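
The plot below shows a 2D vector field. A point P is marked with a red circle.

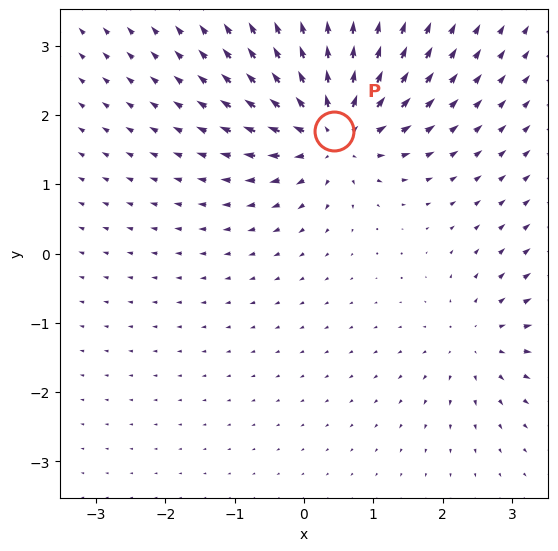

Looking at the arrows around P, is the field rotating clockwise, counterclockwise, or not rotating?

Near P at (0.4, 1.8) the arrows show no circulation. The curl there is ≈0.

not rotating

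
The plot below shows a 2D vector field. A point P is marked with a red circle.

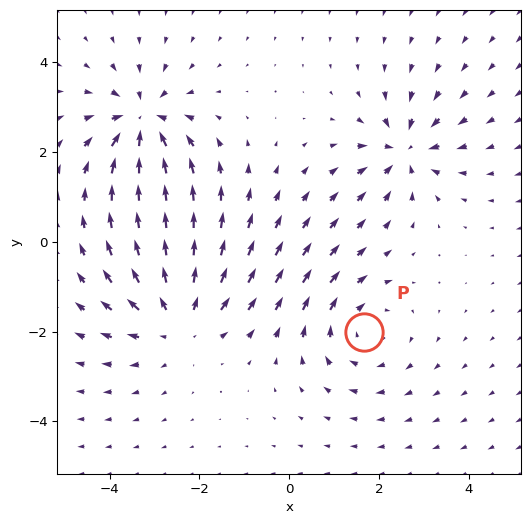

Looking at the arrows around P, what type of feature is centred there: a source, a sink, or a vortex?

At P (1.7, -2.0) the arrows circulate clockwise. Divergence ≈0, curl about -3 — near-zero divergence with nonzero curl is a vortex.

vortex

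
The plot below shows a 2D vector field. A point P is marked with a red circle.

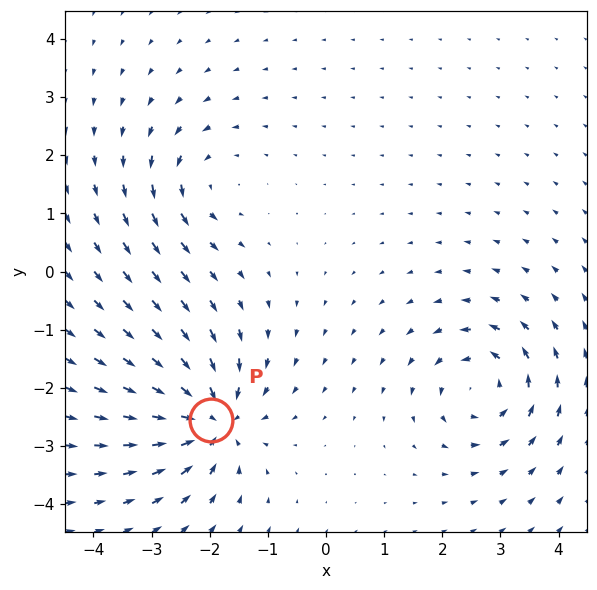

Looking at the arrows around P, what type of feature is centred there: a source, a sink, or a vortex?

sink

At P (-2.0, -2.5) the arrows converge inward. Divergence about -6, curl ≈0 — negative divergence with near-zero curl is a sink.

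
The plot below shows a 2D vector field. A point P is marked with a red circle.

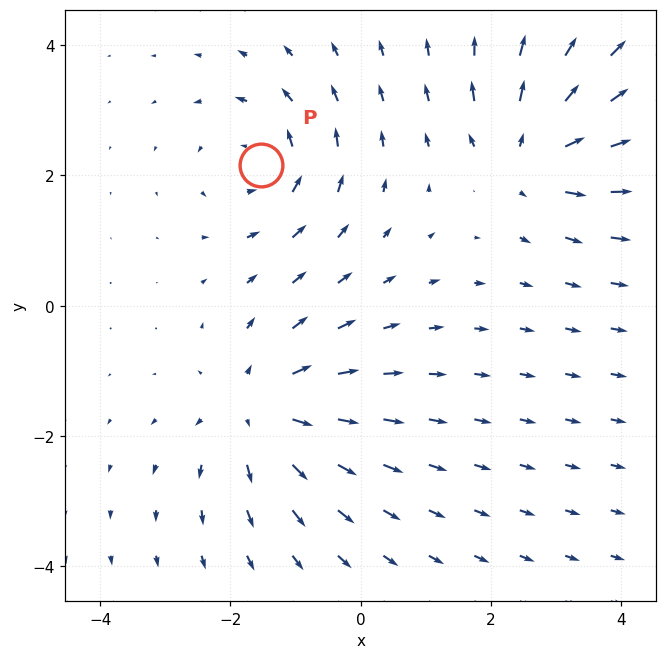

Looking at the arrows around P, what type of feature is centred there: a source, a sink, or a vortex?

vortex

At P (-1.5, 2.2) the arrows circulate counterclockwise. Divergence ≈0, curl about +3 — near-zero divergence with nonzero curl is a vortex.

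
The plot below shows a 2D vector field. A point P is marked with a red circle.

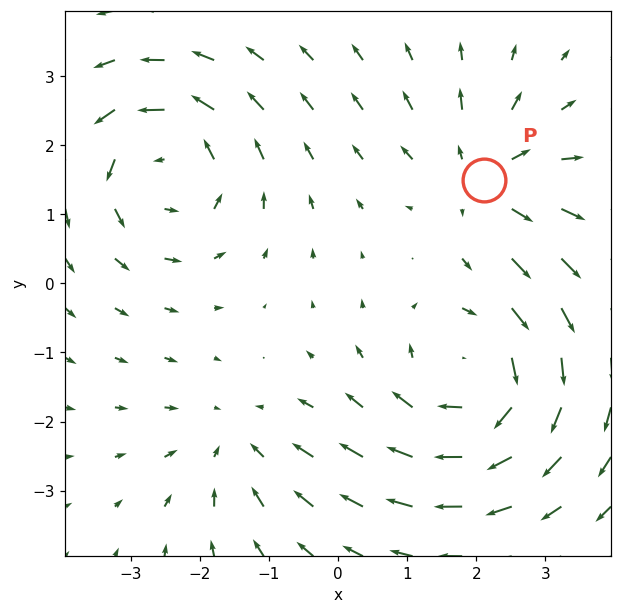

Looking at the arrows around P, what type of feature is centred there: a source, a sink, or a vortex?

At P (2.1, 1.5) the arrows spread outward. Divergence about +4, curl ≈0 — positive divergence with near-zero curl is a source.

source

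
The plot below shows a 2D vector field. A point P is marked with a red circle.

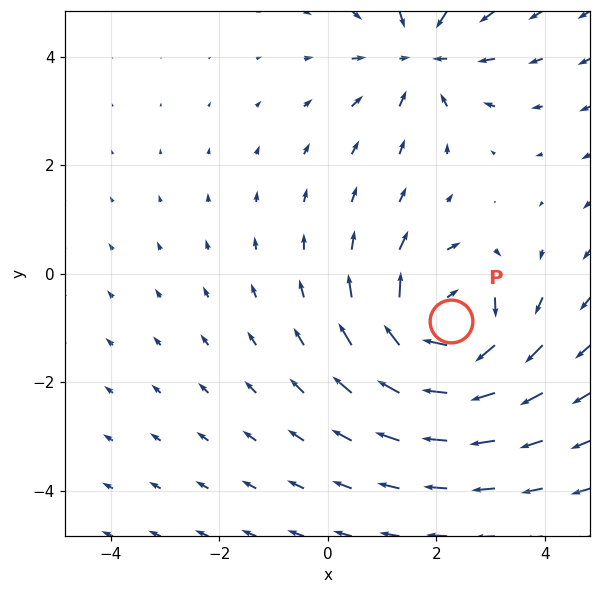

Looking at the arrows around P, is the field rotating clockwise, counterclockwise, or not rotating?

Near P at (2.3, -0.9) the arrows circulate clockwise. The curl (z-component) there is about -6; negative curl means clockwise rotation.

clockwise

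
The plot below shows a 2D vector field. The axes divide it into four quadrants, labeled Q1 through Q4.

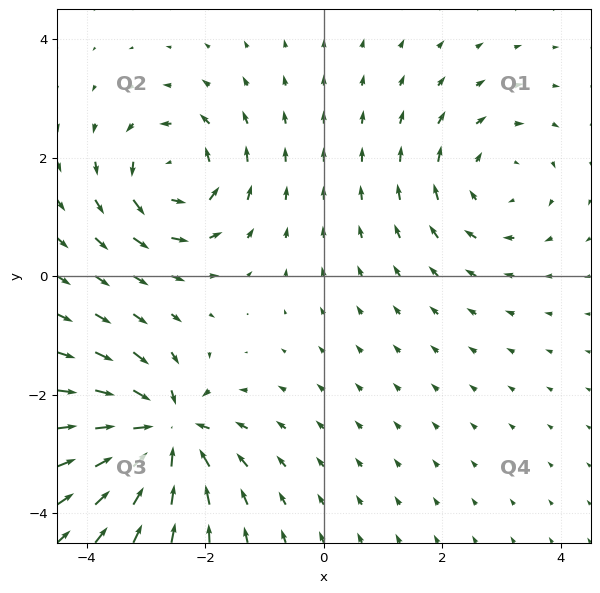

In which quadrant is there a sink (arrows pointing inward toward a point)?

The sink sits at approximately (-2.7, -2.6), which lies in quadrant Q3. The divergence there is about -5, negative as expected for a sink.

Q3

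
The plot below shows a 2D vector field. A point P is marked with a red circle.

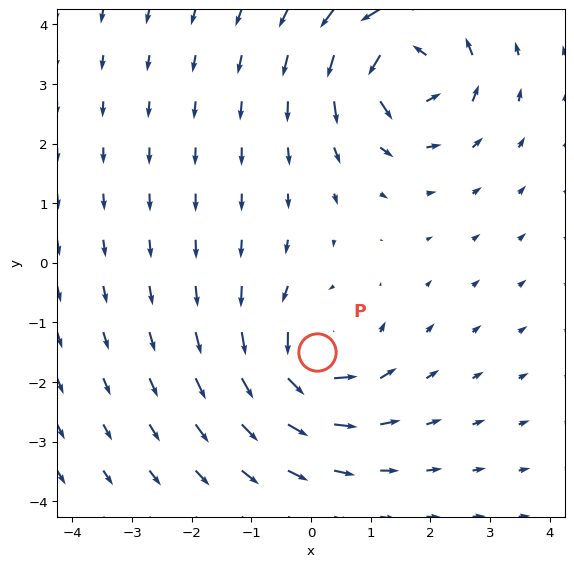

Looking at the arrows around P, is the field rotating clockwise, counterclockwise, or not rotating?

Near P at (0.1, -1.5) the arrows circulate counterclockwise. The curl (z-component) there is about +4; positive curl means counterclockwise rotation.

counterclockwise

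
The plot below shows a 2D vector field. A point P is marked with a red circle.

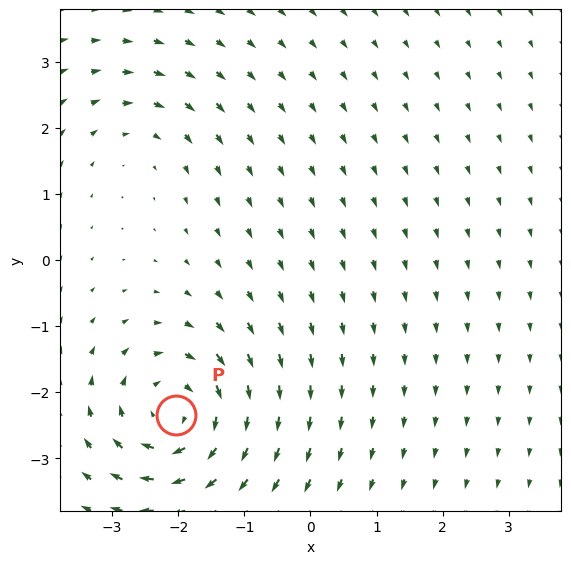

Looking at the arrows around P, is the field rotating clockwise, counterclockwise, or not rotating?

Near P at (-2.0, -2.3) the arrows circulate clockwise. The curl (z-component) there is about -5; negative curl means clockwise rotation.

clockwise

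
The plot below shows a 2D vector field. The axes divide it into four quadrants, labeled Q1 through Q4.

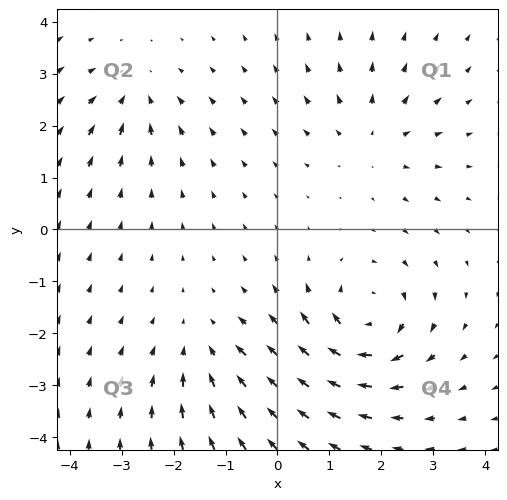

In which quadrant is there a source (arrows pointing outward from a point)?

Q1

The source sits at approximately (1.8, 1.7), which lies in quadrant Q1. The divergence there is about +3, positive as expected for a source.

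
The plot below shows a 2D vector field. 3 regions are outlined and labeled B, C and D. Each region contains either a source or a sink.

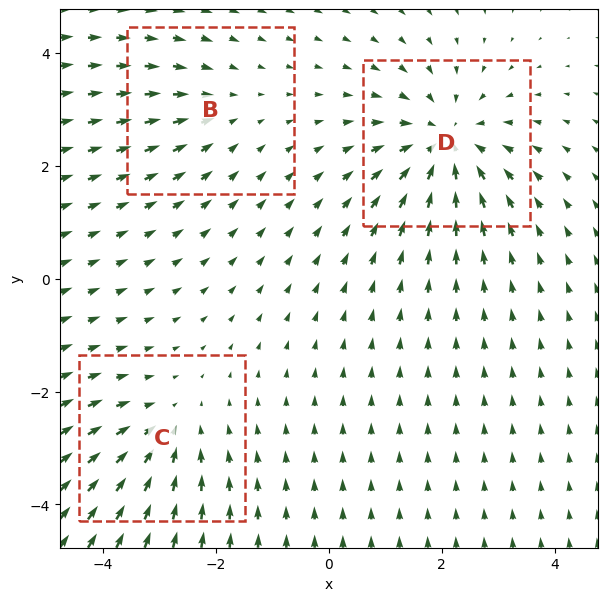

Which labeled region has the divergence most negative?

D

Divergence at each region's feature centre — B: about -2, C: about -3, D: about -4. Region D is most negative.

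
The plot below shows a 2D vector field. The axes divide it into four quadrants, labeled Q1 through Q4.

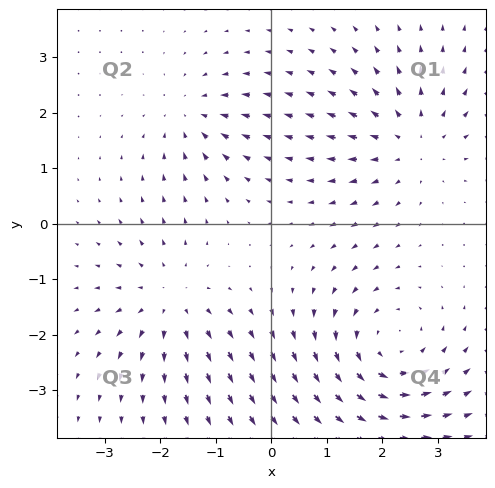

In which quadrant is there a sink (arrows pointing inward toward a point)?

Q2

The sink sits at approximately (-1.4, 1.9), which lies in quadrant Q2. The divergence there is about -3, negative as expected for a sink.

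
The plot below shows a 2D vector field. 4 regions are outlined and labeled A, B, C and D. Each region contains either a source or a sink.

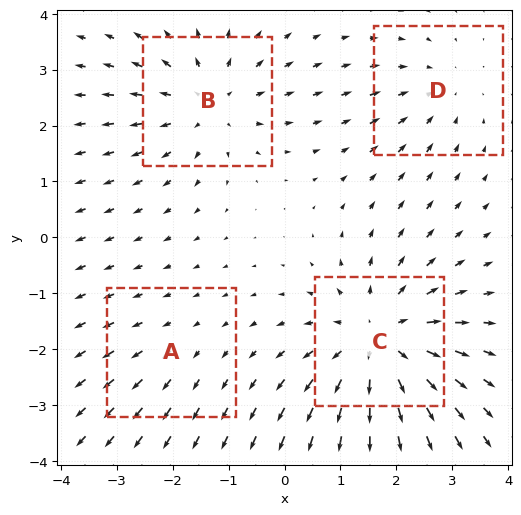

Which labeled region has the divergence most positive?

C

Divergence at each region's feature centre — A: about +2, B: about +4, C: about +6, D: about -3. Region C is most positive.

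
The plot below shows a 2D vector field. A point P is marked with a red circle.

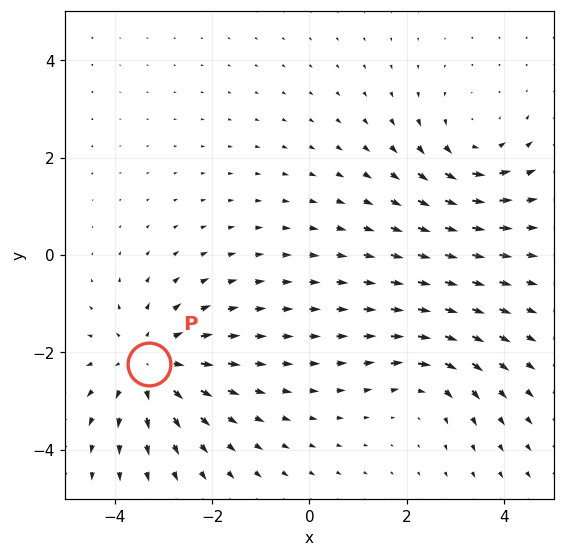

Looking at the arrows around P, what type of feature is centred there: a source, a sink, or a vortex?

At P (-3.3, -2.2) the arrows spread outward. Divergence about +4, curl ≈0 — positive divergence with near-zero curl is a source.

source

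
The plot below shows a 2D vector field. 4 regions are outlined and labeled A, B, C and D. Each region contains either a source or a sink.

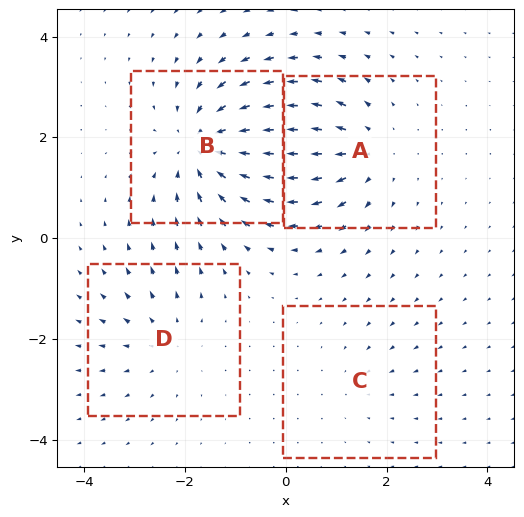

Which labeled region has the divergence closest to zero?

C

Divergence at each region's feature centre — A: about +4, B: about -6, C: about -2, D: about +3. Region C is closest to zero.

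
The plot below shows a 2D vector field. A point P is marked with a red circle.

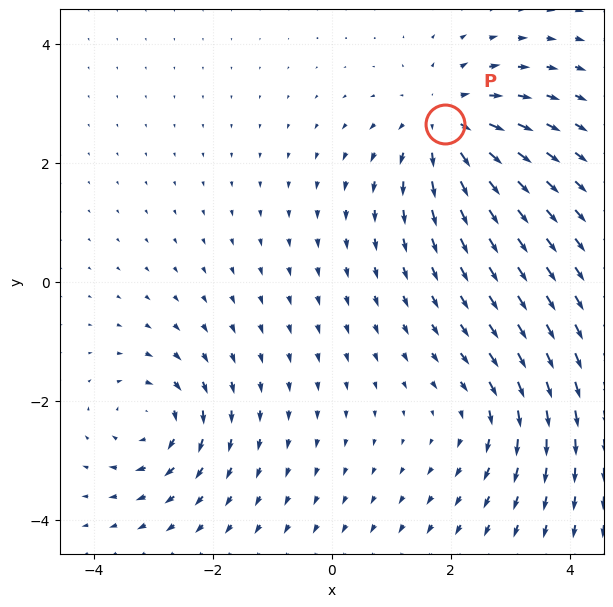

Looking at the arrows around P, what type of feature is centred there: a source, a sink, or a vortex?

source

At P (1.9, 2.6) the arrows spread outward. Divergence about +4, curl ≈0 — positive divergence with near-zero curl is a source.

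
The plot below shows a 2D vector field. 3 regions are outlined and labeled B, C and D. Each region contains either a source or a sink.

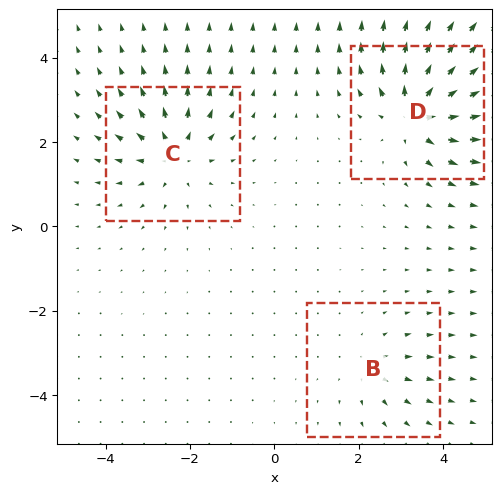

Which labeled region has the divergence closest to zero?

Divergence at each region's feature centre — B: about +2, C: about +4, D: about +6. Region B is closest to zero.

B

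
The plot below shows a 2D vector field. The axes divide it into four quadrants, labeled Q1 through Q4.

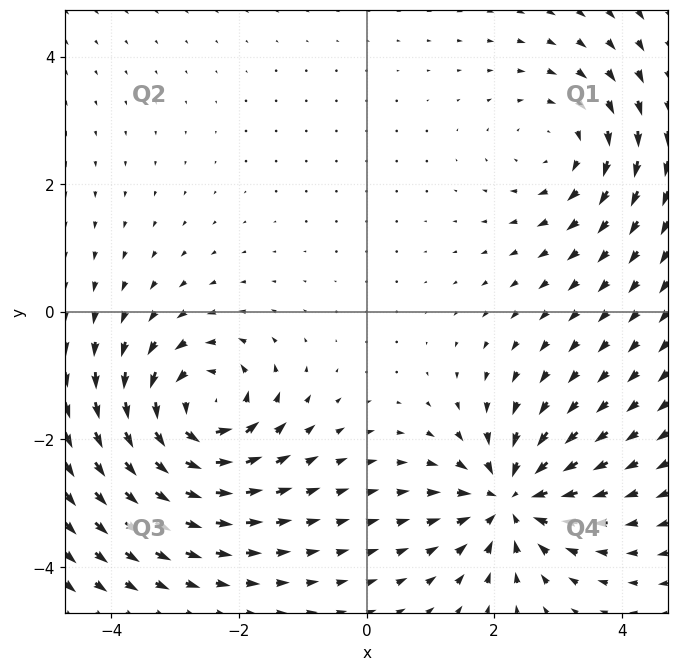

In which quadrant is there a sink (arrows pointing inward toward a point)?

The sink sits at approximately (2.2, -2.9), which lies in quadrant Q4. The divergence there is about -5, negative as expected for a sink.

Q4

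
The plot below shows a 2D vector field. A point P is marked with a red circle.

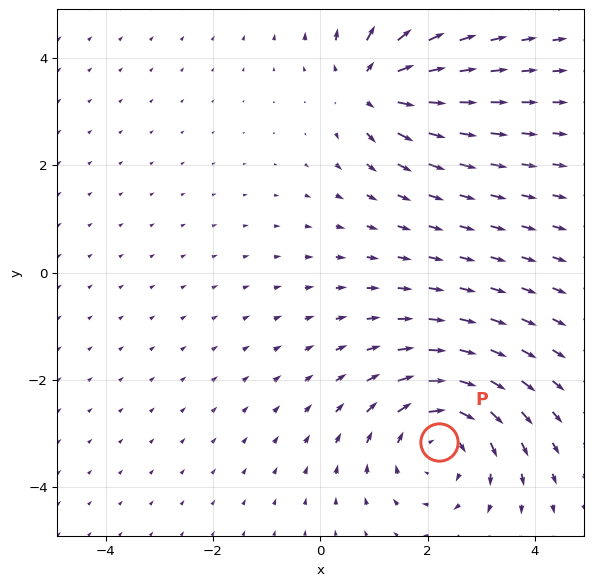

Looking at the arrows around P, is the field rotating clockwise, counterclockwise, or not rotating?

clockwise

Near P at (2.2, -3.2) the arrows circulate clockwise. The curl (z-component) there is about -4; negative curl means clockwise rotation.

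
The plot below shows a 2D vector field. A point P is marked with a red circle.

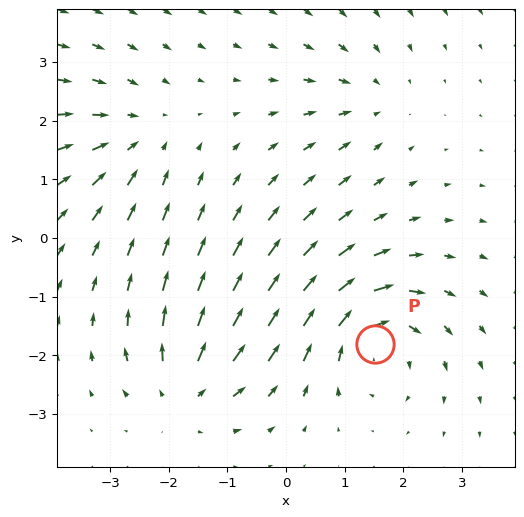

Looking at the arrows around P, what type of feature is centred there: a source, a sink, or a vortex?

At P (1.5, -1.8) the arrows circulate clockwise. Divergence ≈0, curl about -6 — near-zero divergence with nonzero curl is a vortex.

vortex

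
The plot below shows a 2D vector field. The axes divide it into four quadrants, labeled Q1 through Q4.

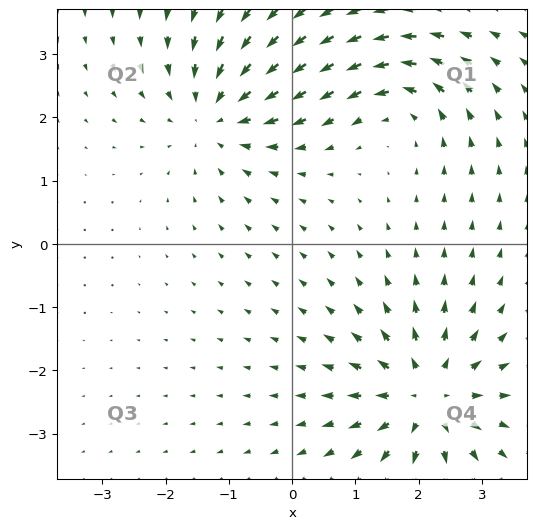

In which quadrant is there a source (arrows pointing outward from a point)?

The source sits at approximately (2.1, -2.4), which lies in quadrant Q4. The divergence there is about +5, positive as expected for a source.

Q4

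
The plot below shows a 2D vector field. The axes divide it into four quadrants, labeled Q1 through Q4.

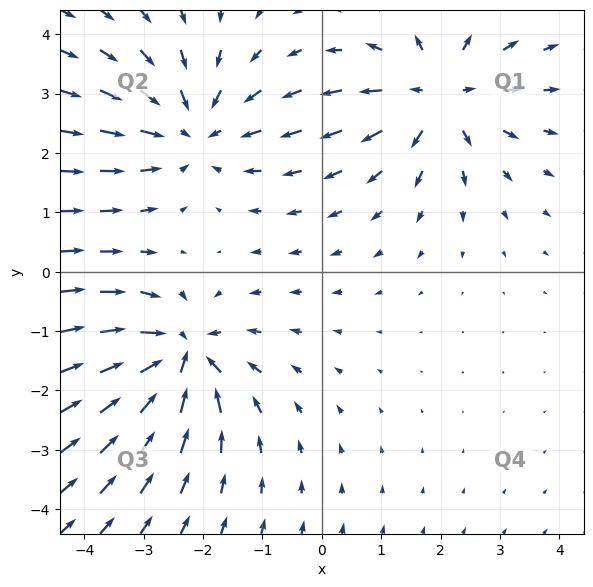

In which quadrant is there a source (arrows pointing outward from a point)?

Q1

The source sits at approximately (2.0, 3.0), which lies in quadrant Q1. The divergence there is about +4, positive as expected for a source.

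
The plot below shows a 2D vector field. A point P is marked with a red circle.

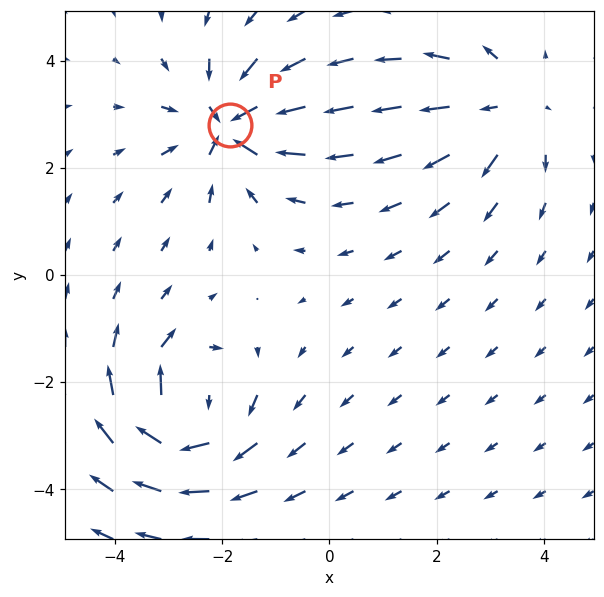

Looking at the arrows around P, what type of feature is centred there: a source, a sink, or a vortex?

At P (-1.9, 2.8) the arrows converge inward. Divergence about -6, curl ≈0 — negative divergence with near-zero curl is a sink.

sink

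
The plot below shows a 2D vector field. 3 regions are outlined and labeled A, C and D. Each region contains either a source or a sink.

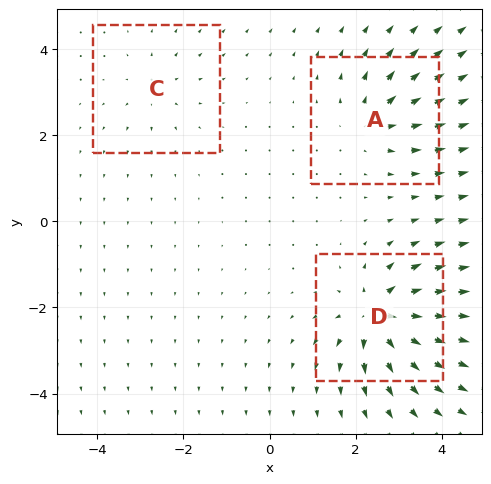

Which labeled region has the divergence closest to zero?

Divergence at each region's feature centre — A: about +4, C: about +3, D: about +7. Region C is closest to zero.

C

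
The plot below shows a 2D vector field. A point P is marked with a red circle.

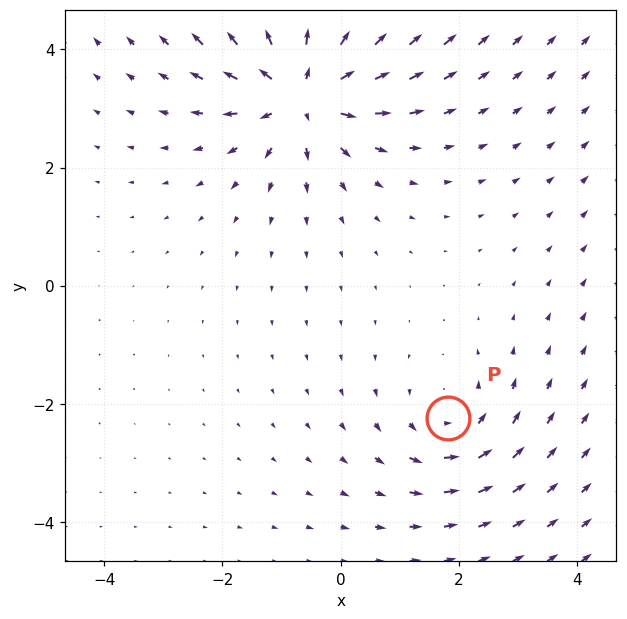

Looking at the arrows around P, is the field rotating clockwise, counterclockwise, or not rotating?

counterclockwise

Near P at (1.8, -2.2) the arrows circulate counterclockwise. The curl (z-component) there is about +3; positive curl means counterclockwise rotation.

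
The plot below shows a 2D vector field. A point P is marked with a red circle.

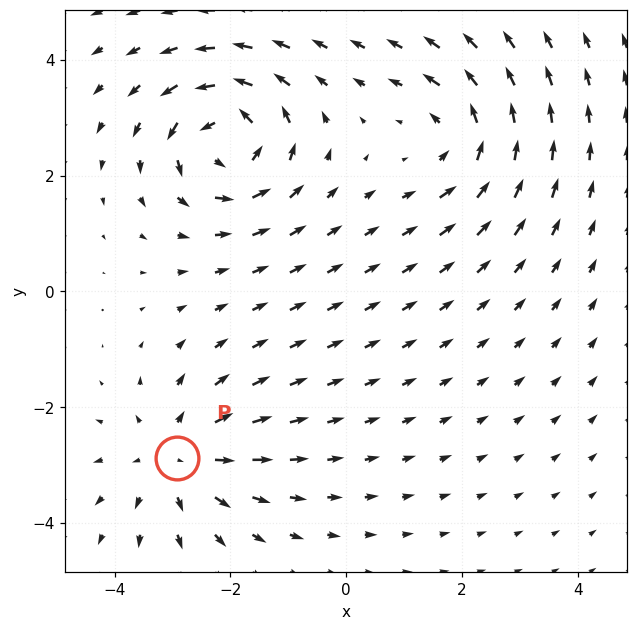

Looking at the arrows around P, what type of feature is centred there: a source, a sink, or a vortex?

At P (-2.9, -2.9) the arrows spread outward. Divergence about +4, curl ≈0 — positive divergence with near-zero curl is a source.

source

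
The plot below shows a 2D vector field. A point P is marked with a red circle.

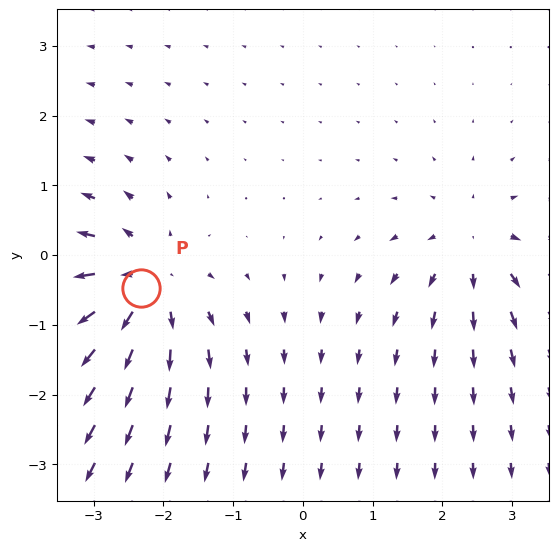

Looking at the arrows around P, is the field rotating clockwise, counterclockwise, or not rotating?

not rotating

Near P at (-2.3, -0.5) the arrows show no circulation. The curl there is ≈0.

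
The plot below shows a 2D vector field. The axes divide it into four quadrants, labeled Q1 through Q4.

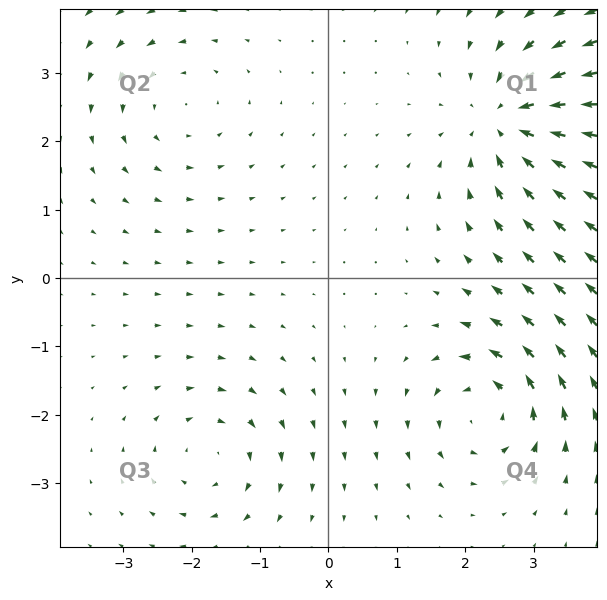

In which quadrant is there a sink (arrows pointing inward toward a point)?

Q1

The sink sits at approximately (2.6, 2.3), which lies in quadrant Q1. The divergence there is about -5, negative as expected for a sink.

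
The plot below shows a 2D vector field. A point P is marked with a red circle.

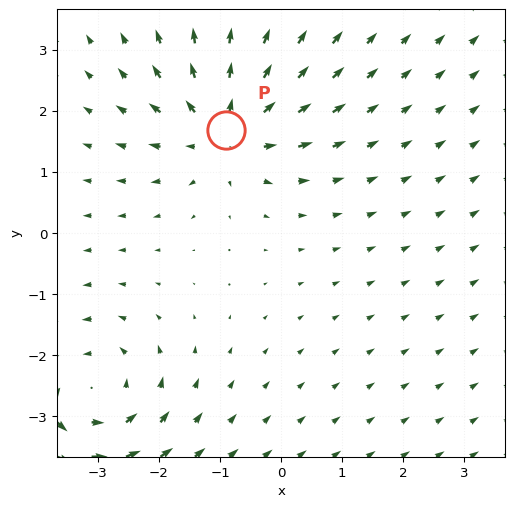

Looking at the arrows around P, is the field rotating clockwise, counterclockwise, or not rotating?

not rotating

Near P at (-0.9, 1.7) the arrows show no circulation. The curl there is ≈0.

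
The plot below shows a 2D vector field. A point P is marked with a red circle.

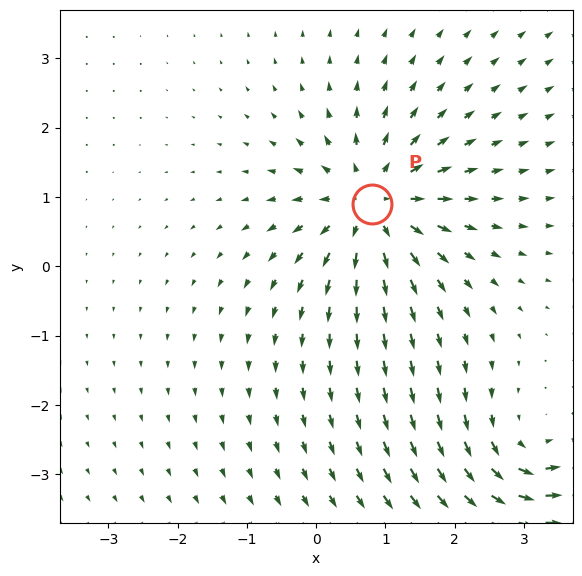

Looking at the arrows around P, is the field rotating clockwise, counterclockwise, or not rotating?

Near P at (0.8, 0.9) the arrows show no circulation. The curl there is ≈0.

not rotating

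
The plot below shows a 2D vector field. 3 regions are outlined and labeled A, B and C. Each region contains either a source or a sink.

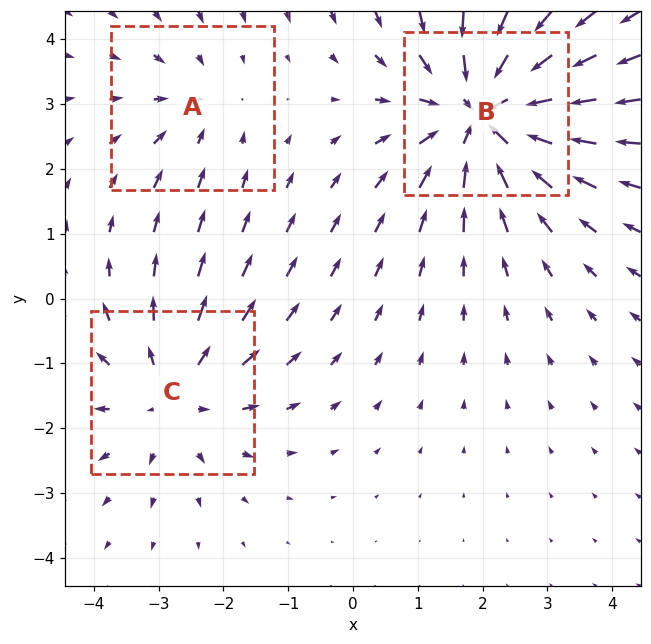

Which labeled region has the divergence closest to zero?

A

Divergence at each region's feature centre — A: about -2, B: about -5, C: about +3. Region A is closest to zero.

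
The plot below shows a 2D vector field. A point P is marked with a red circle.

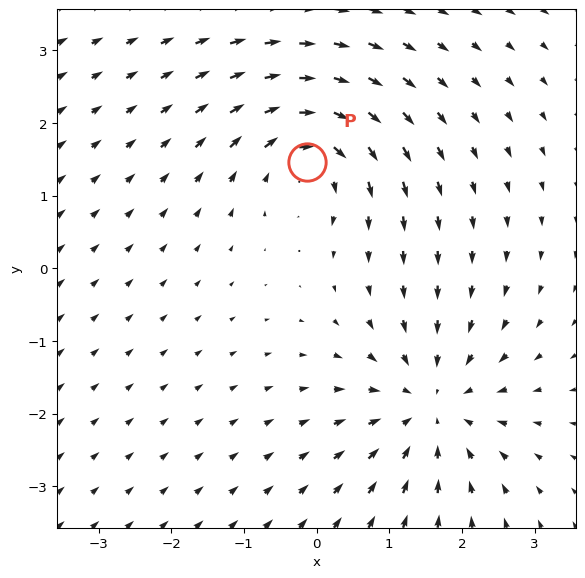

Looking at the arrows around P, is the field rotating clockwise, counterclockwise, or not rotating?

Near P at (-0.1, 1.5) the arrows circulate clockwise. The curl (z-component) there is about -3; negative curl means clockwise rotation.

clockwise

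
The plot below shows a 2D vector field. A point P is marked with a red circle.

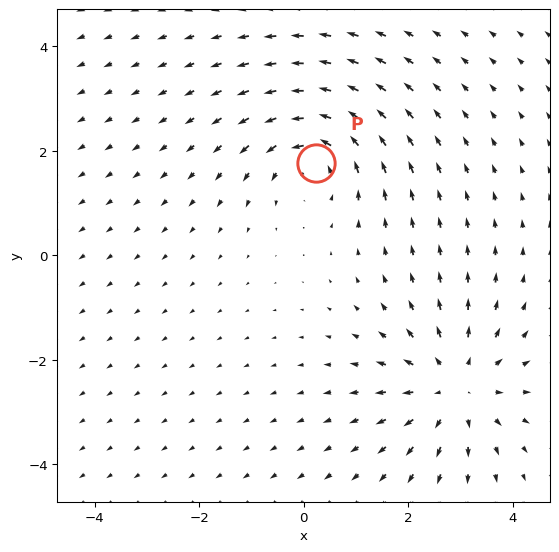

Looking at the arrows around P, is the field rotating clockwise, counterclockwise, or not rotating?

Near P at (0.2, 1.8) the arrows circulate counterclockwise. The curl (z-component) there is about +4; positive curl means counterclockwise rotation.

counterclockwise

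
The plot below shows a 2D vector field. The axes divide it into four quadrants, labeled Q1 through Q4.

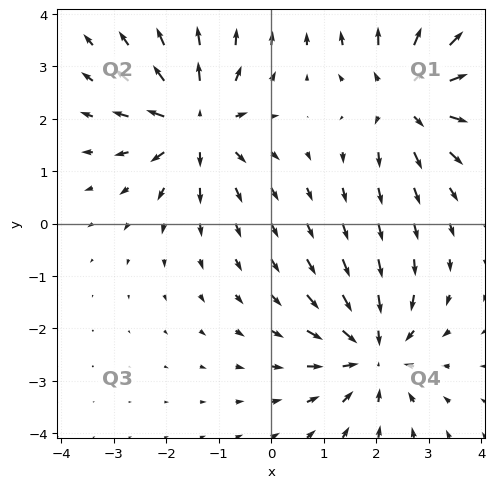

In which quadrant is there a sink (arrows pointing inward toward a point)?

The sink sits at approximately (1.9, -2.5), which lies in quadrant Q4. The divergence there is about -5, negative as expected for a sink.

Q4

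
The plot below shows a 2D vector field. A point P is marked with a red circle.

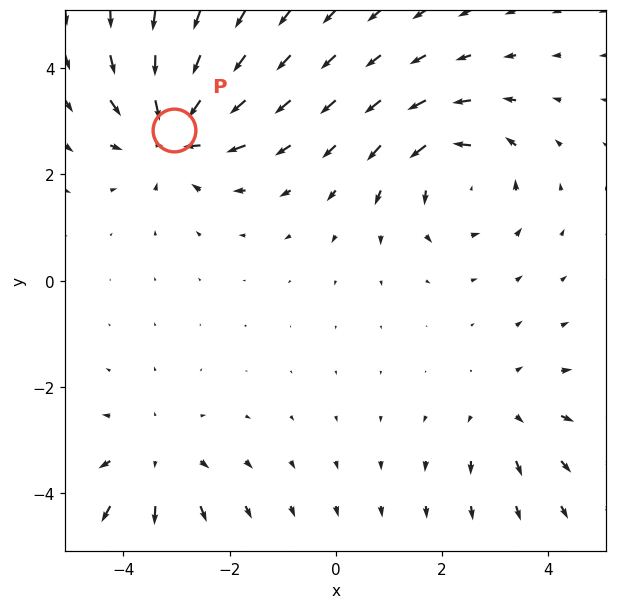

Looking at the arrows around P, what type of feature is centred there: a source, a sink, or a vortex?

At P (-3.0, 2.8) the arrows converge inward. Divergence about -5, curl ≈0 — negative divergence with near-zero curl is a sink.

sink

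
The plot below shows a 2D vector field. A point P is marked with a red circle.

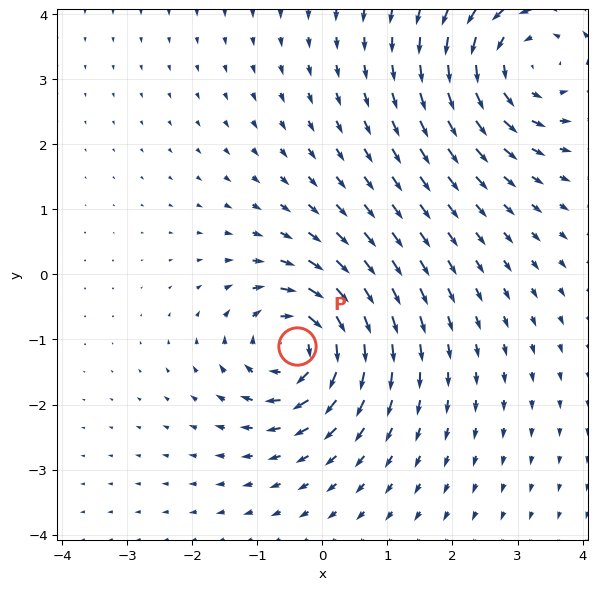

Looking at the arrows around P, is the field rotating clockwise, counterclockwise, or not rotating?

clockwise

Near P at (-0.4, -1.1) the arrows circulate clockwise. The curl (z-component) there is about -7; negative curl means clockwise rotation.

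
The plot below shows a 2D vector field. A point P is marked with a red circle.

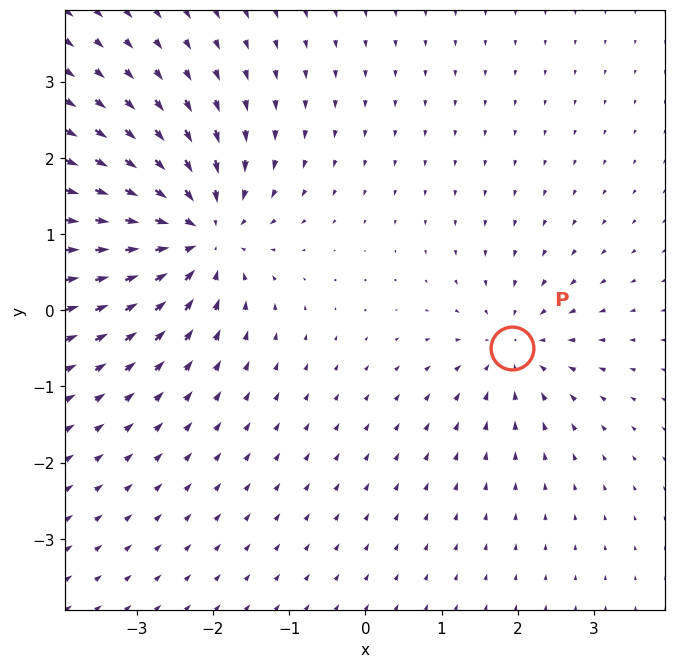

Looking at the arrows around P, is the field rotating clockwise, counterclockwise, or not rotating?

Near P at (1.9, -0.5) the arrows show no circulation. The curl there is ≈0.

not rotating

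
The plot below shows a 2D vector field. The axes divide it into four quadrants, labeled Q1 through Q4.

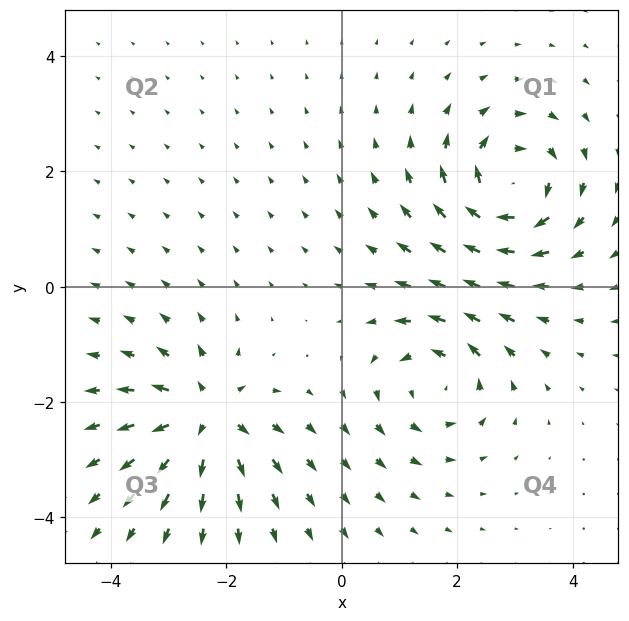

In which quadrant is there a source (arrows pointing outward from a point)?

The source sits at approximately (-2.4, -2.3), which lies in quadrant Q3. The divergence there is about +5, positive as expected for a source.

Q3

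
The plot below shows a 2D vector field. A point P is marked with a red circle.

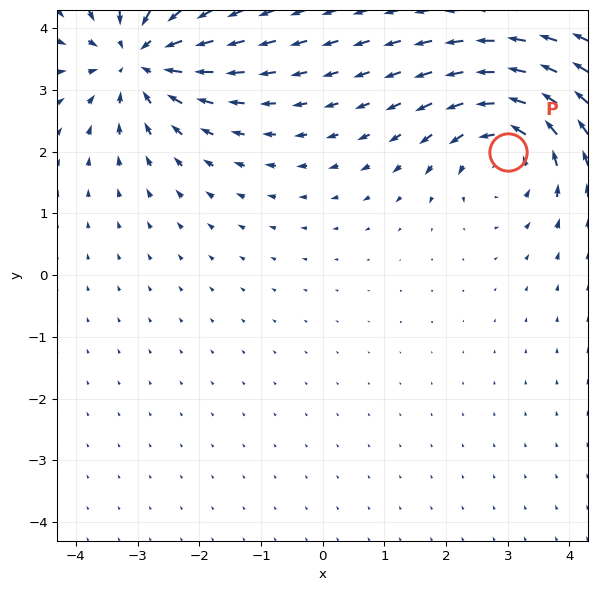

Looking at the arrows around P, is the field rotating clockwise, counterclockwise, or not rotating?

counterclockwise

Near P at (3.0, 2.0) the arrows circulate counterclockwise. The curl (z-component) there is about +4; positive curl means counterclockwise rotation.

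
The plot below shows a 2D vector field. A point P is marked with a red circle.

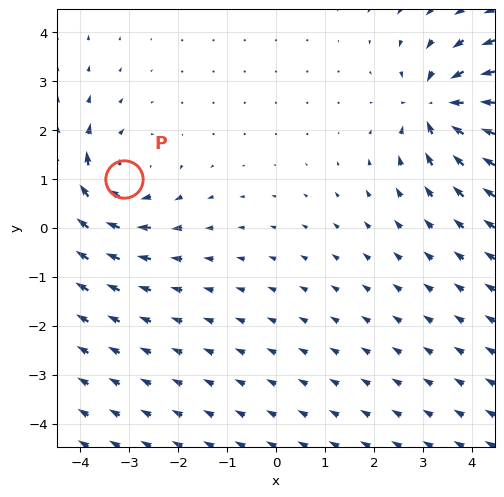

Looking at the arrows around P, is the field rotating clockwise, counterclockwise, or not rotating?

Near P at (-3.1, 1.0) the arrows circulate clockwise. The curl (z-component) there is about -3; negative curl means clockwise rotation.

clockwise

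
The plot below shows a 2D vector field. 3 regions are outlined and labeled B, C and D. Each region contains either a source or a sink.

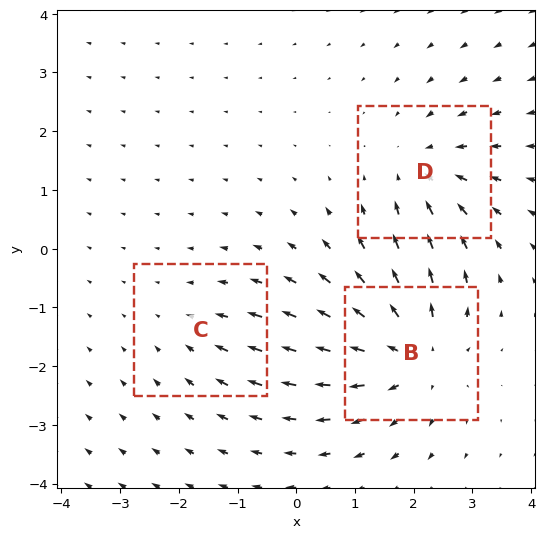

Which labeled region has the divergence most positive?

Divergence at each region's feature centre — B: about +4, C: about -2, D: about -3. Region B is most positive.

B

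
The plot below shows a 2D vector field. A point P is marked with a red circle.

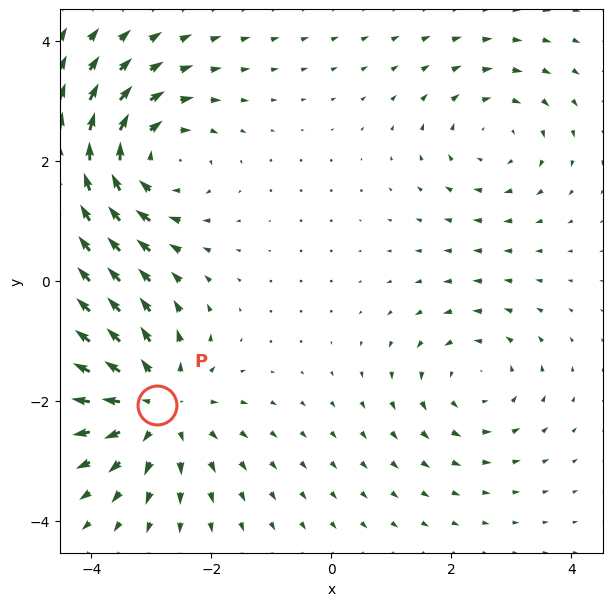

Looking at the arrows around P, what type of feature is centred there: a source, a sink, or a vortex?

source

At P (-2.9, -2.1) the arrows spread outward. Divergence about +5, curl ≈0 — positive divergence with near-zero curl is a source.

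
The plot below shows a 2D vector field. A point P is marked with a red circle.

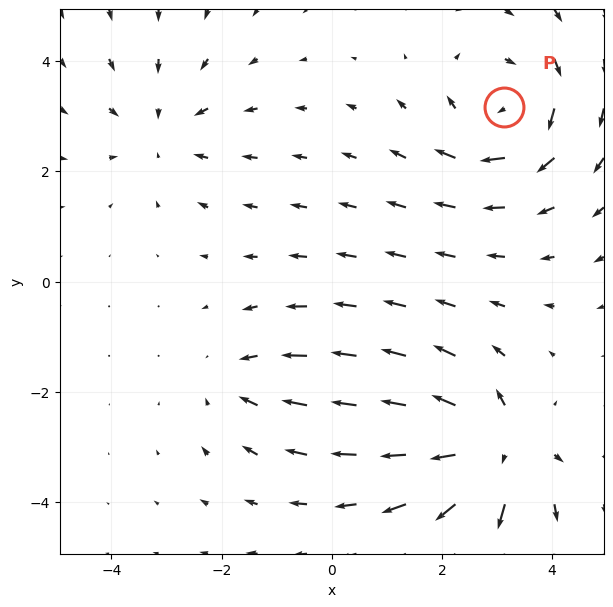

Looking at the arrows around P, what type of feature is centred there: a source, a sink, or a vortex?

At P (3.1, 3.2) the arrows circulate clockwise. Divergence ≈0, curl about -5 — near-zero divergence with nonzero curl is a vortex.

vortex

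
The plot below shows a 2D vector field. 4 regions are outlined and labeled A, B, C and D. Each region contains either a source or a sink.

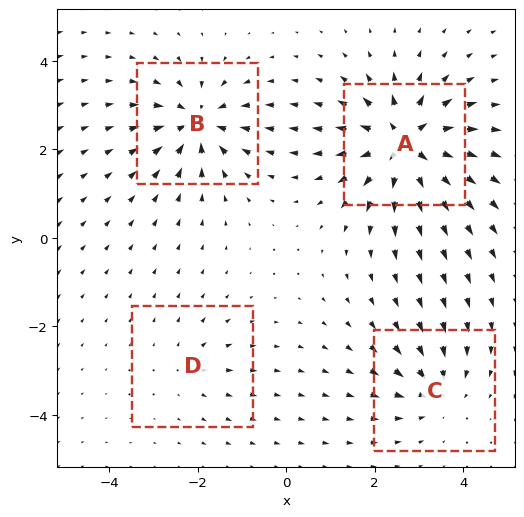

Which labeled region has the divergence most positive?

Divergence at each region's feature centre — A: about +8, B: about -6, C: about -4, D: about +2. Region A is most positive.

A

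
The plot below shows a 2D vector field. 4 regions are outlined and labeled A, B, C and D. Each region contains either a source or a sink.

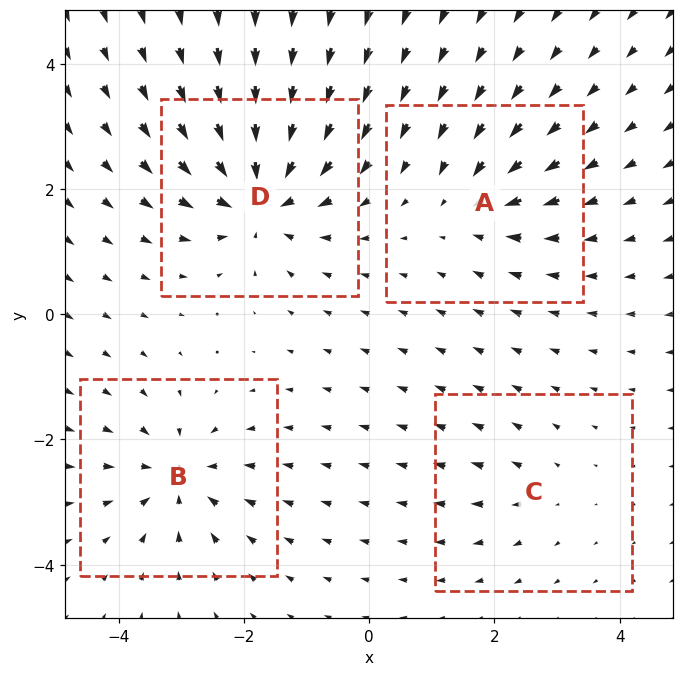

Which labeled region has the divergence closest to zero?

Divergence at each region's feature centre — A: about -4, B: about -6, C: about +2, D: about -8. Region C is closest to zero.

C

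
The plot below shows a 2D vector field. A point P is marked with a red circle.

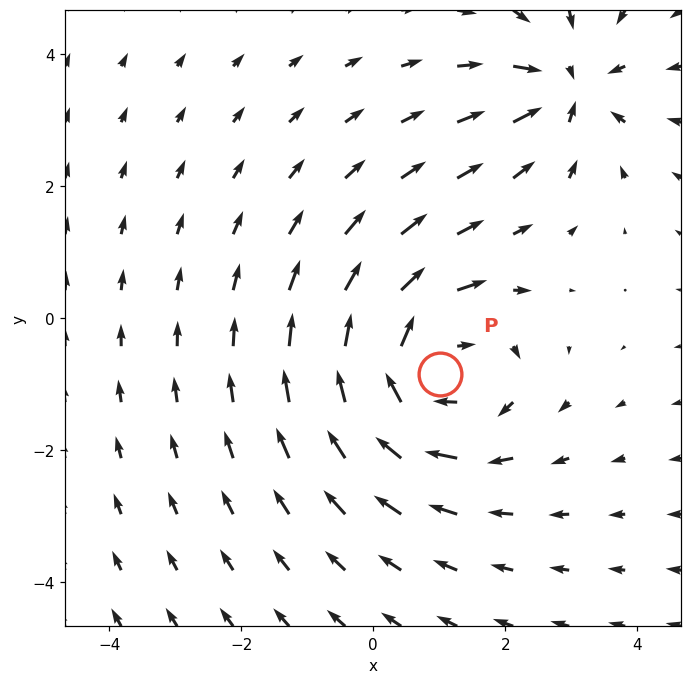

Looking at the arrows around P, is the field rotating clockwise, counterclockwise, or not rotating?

Near P at (1.0, -0.8) the arrows circulate clockwise. The curl (z-component) there is about -4; negative curl means clockwise rotation.

clockwise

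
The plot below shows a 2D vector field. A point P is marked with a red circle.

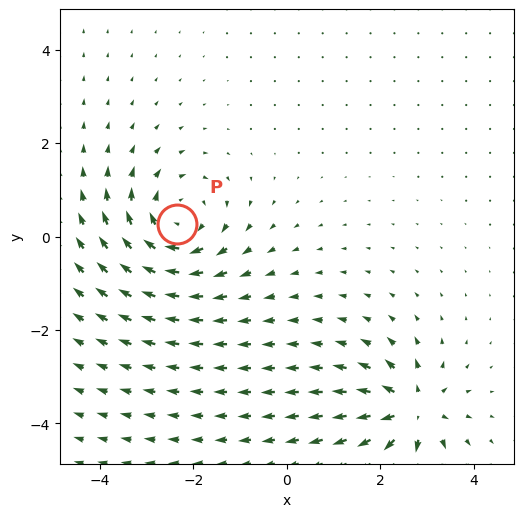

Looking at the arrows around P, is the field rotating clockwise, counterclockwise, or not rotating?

Near P at (-2.3, 0.3) the arrows circulate clockwise. The curl (z-component) there is about -5; negative curl means clockwise rotation.

clockwise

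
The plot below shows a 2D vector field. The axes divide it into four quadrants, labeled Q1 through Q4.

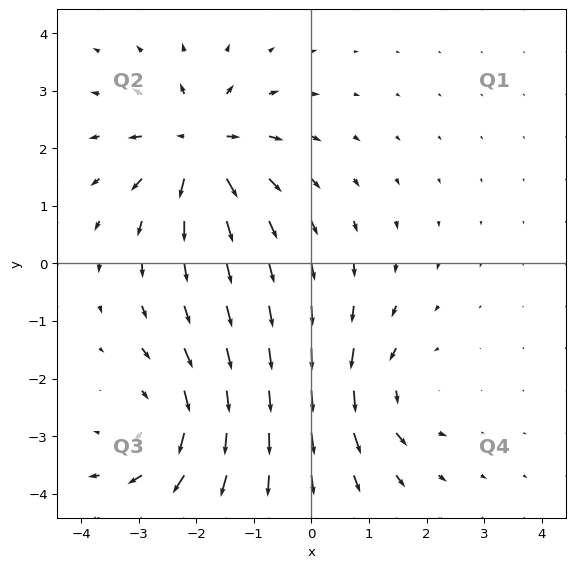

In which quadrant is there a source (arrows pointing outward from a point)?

Q2

The source sits at approximately (-1.9, 2.0), which lies in quadrant Q2. The divergence there is about +6, positive as expected for a source.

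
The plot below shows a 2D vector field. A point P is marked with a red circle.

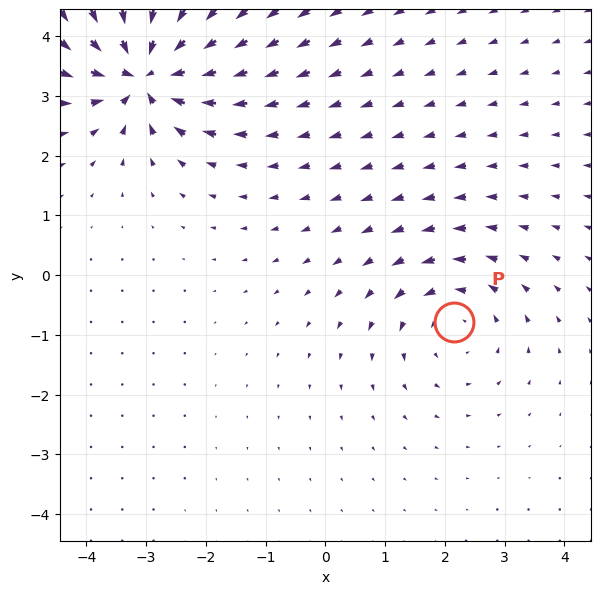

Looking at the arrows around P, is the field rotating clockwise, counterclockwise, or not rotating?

counterclockwise

Near P at (2.2, -0.8) the arrows circulate counterclockwise. The curl (z-component) there is about +3; positive curl means counterclockwise rotation.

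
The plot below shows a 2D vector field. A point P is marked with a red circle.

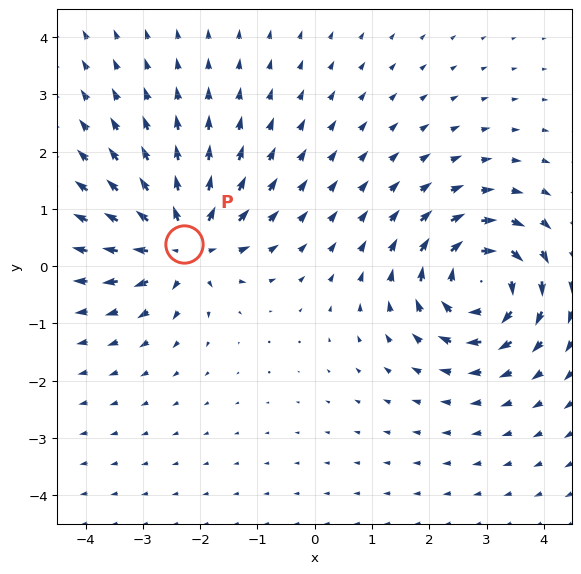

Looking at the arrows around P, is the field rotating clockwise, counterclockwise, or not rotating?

not rotating

Near P at (-2.3, 0.4) the arrows show no circulation. The curl there is ≈0.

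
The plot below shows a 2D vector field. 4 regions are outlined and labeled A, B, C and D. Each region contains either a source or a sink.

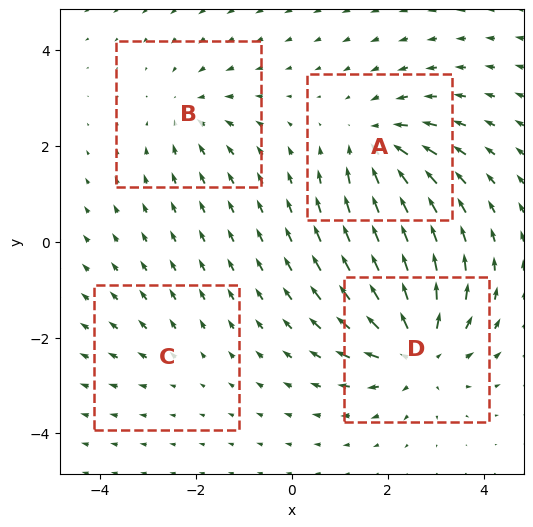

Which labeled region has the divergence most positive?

Divergence at each region's feature centre — A: about -5, B: about -3, C: about +2, D: about +6. Region D is most positive.

D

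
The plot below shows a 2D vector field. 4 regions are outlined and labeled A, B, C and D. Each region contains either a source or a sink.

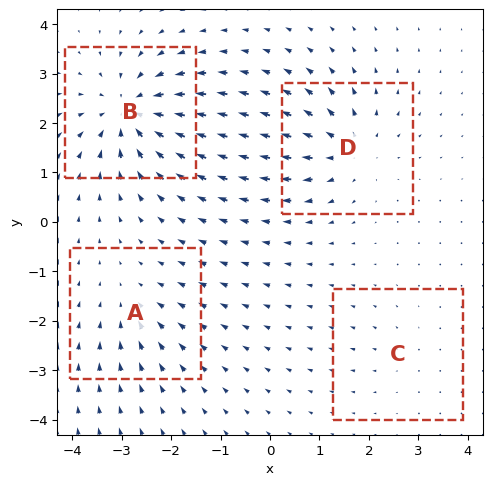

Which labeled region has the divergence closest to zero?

Divergence at each region's feature centre — A: about -3, B: about -8, C: about +2, D: about +6. Region C is closest to zero.

C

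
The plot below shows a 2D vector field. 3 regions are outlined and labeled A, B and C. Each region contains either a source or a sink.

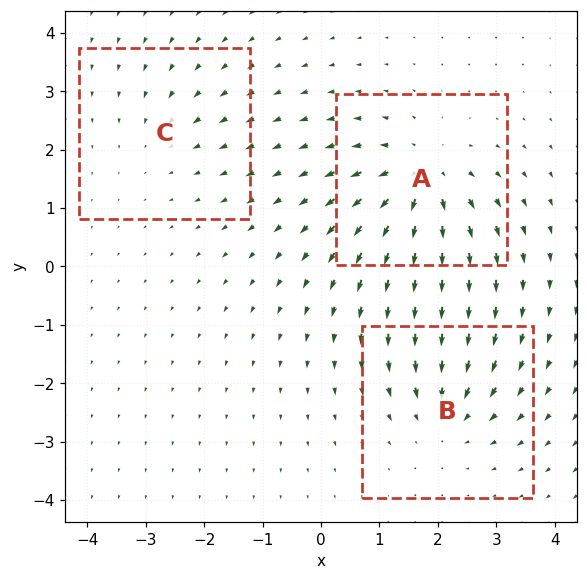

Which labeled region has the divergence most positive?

A

Divergence at each region's feature centre — A: about +5, B: about -3, C: about -2. Region A is most positive.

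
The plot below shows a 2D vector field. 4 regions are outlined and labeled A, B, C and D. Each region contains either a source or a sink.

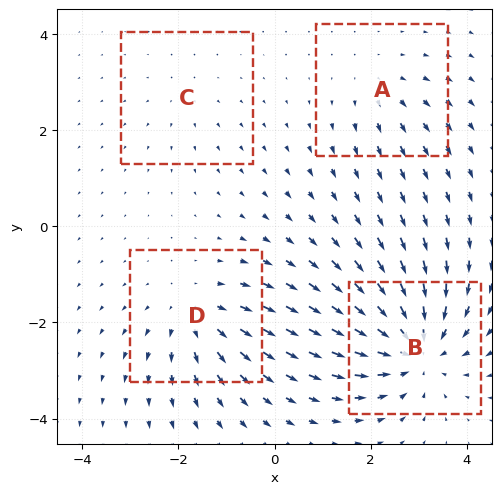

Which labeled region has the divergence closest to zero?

C

Divergence at each region's feature centre — A: about +3, B: about -7, C: about +2, D: about +4. Region C is closest to zero.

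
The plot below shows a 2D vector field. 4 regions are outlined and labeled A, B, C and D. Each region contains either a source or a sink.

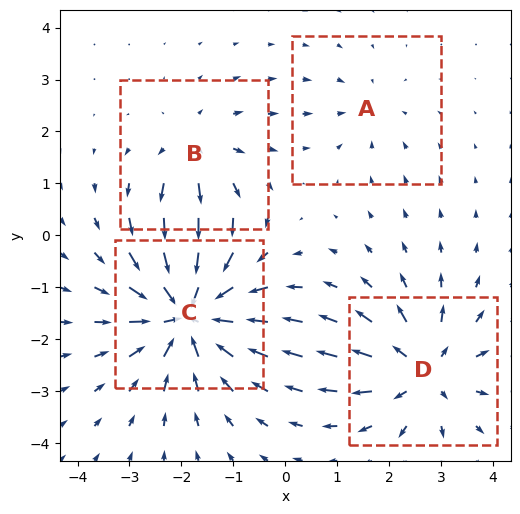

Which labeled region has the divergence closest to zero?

A

Divergence at each region's feature centre — A: about -2, B: about +4, C: about -8, D: about +6. Region A is closest to zero.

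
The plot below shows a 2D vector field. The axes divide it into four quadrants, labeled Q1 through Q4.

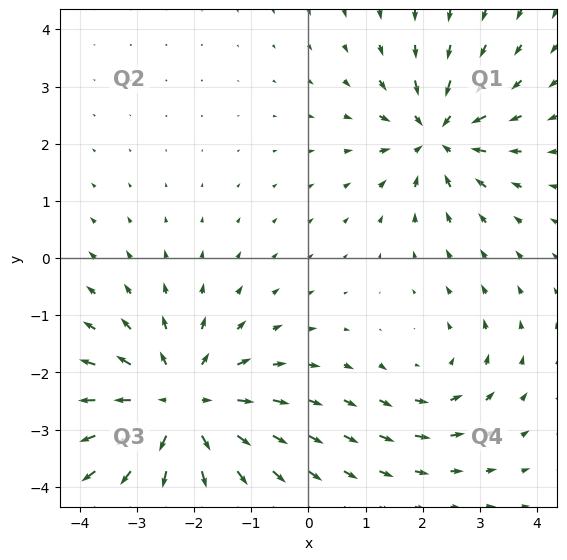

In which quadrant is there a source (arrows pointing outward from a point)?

Q3

The source sits at approximately (-2.2, -2.6), which lies in quadrant Q3. The divergence there is about +4, positive as expected for a source.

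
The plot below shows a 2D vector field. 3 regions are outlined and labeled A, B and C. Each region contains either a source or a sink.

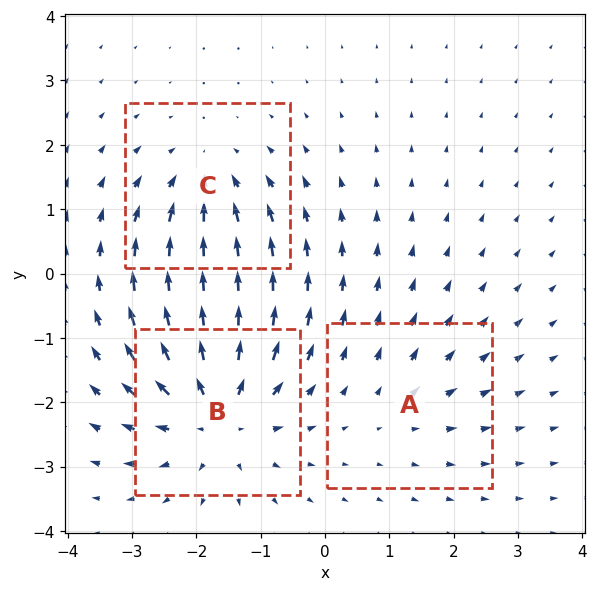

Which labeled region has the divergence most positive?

B

Divergence at each region's feature centre — A: about +2, B: about +5, C: about -3. Region B is most positive.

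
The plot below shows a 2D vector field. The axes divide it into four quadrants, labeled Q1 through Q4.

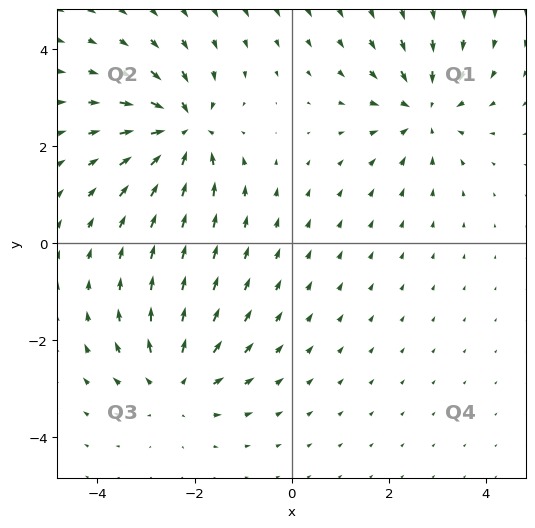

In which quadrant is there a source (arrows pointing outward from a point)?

Q3

The source sits at approximately (-2.4, -2.9), which lies in quadrant Q3. The divergence there is about +4, positive as expected for a source.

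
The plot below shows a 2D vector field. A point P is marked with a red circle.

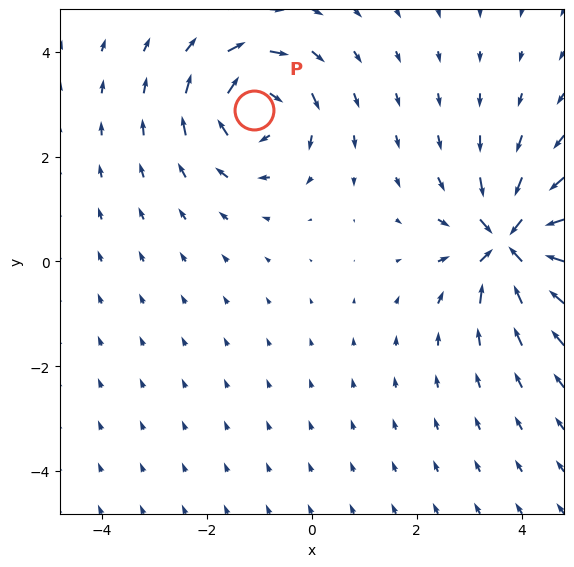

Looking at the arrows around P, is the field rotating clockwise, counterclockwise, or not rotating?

Near P at (-1.1, 2.9) the arrows circulate clockwise. The curl (z-component) there is about -4; negative curl means clockwise rotation.

clockwise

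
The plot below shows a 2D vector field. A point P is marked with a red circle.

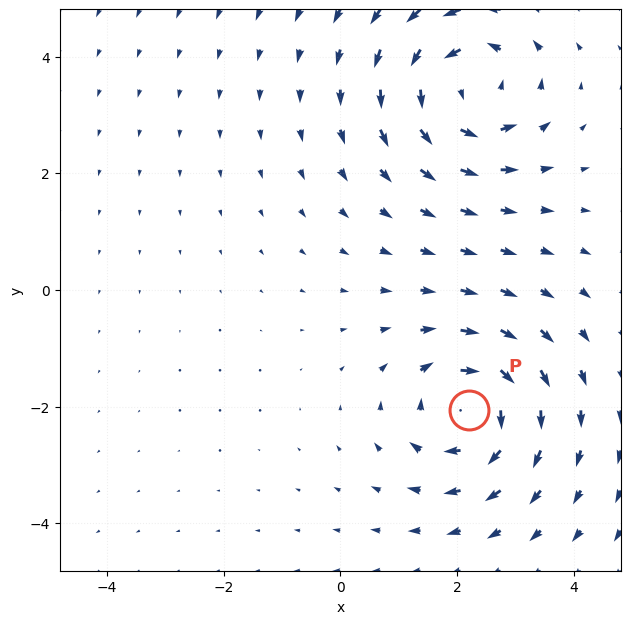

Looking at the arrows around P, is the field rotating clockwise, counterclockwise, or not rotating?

clockwise

Near P at (2.2, -2.1) the arrows circulate clockwise. The curl (z-component) there is about -4; negative curl means clockwise rotation.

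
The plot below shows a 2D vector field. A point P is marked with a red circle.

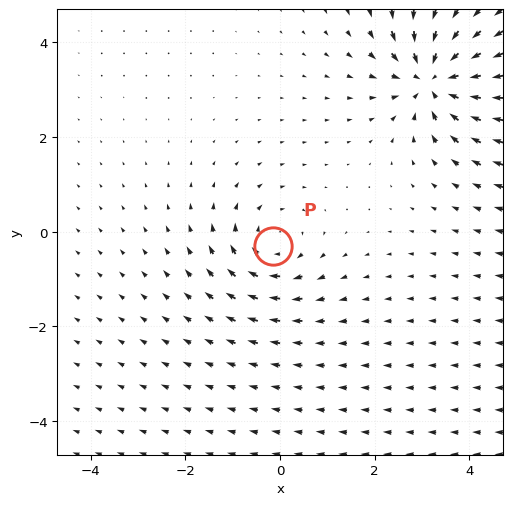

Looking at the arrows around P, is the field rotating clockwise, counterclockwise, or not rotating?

Near P at (-0.2, -0.3) the arrows circulate clockwise. The curl (z-component) there is about -3; negative curl means clockwise rotation.

clockwise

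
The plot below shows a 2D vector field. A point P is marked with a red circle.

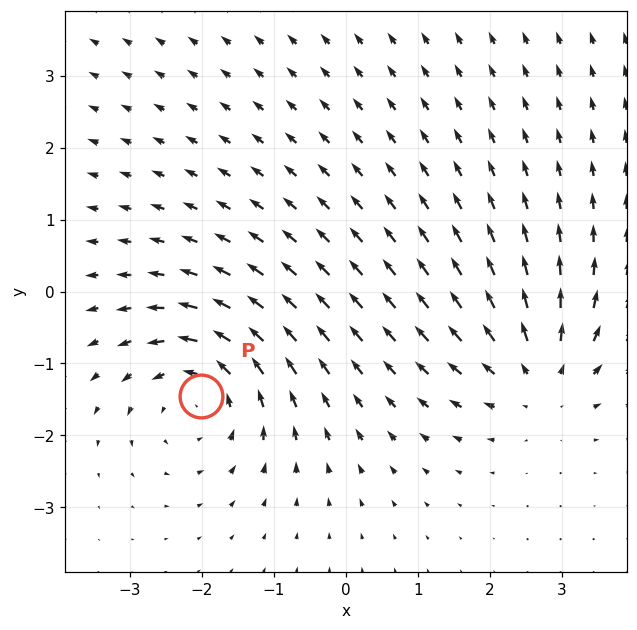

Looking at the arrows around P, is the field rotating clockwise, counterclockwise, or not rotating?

counterclockwise

Near P at (-2.0, -1.5) the arrows circulate counterclockwise. The curl (z-component) there is about +5; positive curl means counterclockwise rotation.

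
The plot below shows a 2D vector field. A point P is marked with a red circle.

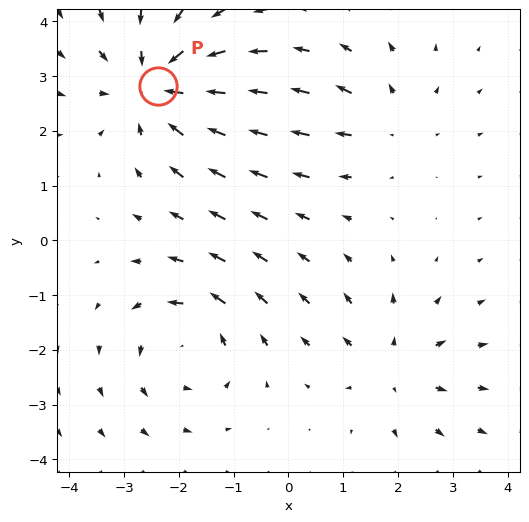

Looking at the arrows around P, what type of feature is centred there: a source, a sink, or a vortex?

sink

At P (-2.4, 2.8) the arrows converge inward. Divergence about -4, curl ≈0 — negative divergence with near-zero curl is a sink.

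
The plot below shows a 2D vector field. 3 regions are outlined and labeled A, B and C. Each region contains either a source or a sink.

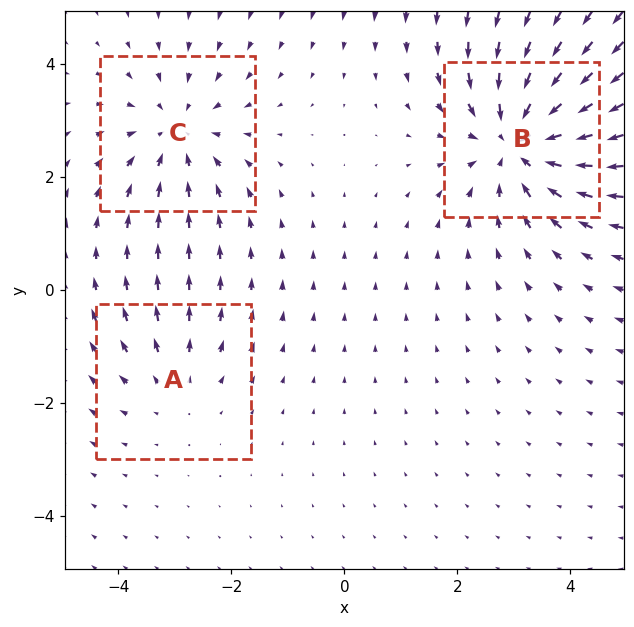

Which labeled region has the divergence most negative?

Divergence at each region's feature centre — A: about +2, B: about -4, C: about -3. Region B is most negative.

B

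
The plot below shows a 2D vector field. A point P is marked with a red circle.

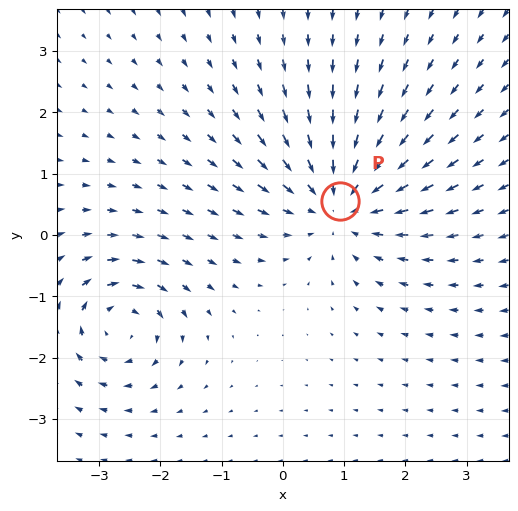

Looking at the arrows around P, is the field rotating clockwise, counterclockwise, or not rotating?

Near P at (0.9, 0.6) the arrows show no circulation. The curl there is ≈0.

not rotating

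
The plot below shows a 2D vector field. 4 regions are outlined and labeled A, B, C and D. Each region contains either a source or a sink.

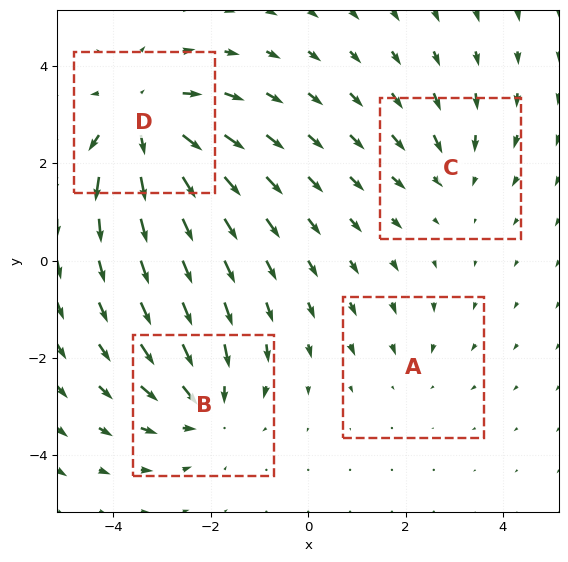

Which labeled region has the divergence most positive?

Divergence at each region's feature centre — A: about -2, B: about -4, C: about -3, D: about +6. Region D is most positive.

D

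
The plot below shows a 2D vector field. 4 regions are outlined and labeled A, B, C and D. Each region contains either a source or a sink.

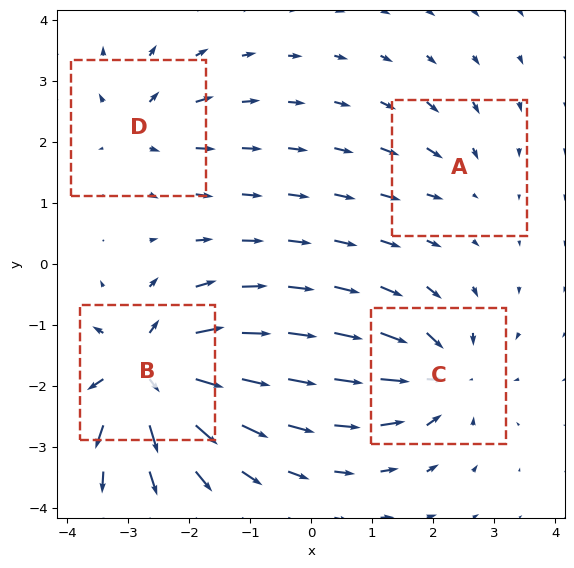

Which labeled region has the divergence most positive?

B

Divergence at each region's feature centre — A: about -3, B: about +9, C: about -6, D: about +4. Region B is most positive.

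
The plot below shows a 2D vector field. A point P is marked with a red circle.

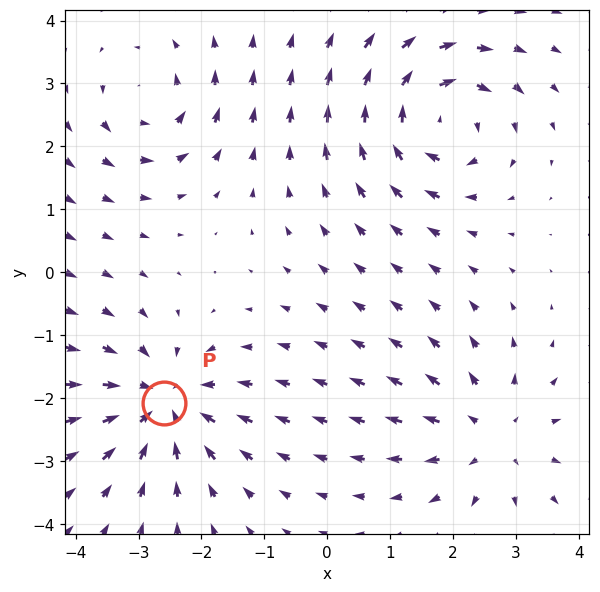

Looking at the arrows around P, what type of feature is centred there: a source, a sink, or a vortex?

sink

At P (-2.6, -2.1) the arrows converge inward. Divergence about -6, curl ≈0 — negative divergence with near-zero curl is a sink.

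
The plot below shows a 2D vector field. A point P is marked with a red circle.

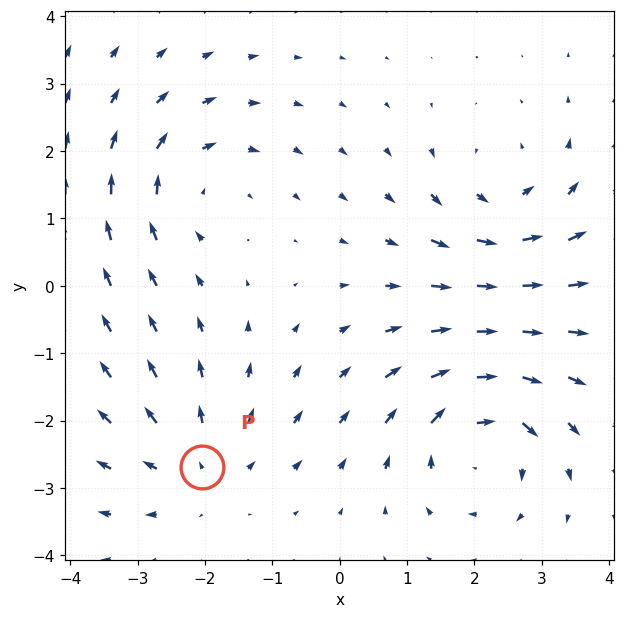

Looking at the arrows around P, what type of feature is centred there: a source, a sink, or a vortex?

source

At P (-2.0, -2.7) the arrows spread outward. Divergence about +3, curl ≈0 — positive divergence with near-zero curl is a source.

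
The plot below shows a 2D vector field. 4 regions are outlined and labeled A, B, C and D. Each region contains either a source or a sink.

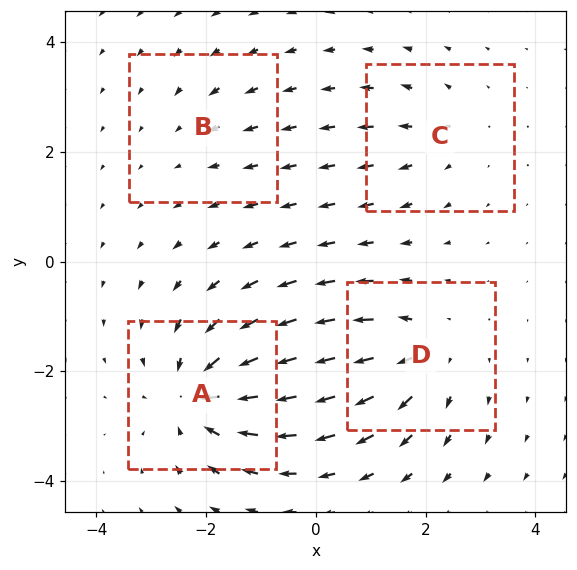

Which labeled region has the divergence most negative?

A

Divergence at each region's feature centre — A: about -7, B: about -2, C: about +3, D: about +5. Region A is most negative.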